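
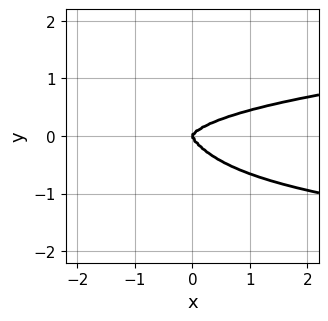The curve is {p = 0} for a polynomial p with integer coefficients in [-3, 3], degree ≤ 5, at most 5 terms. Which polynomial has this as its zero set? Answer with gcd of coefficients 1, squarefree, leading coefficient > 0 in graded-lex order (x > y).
3*x^2*y^2 + 3*x*y^3 + 3*y^4 - x^3

The degree is 4 — the shape is more complex than any degree-3 curve.
Against the integer gridlines: it crosses the x-axis at the gridline x = 0; one y-axis crossing is at y = 0.
Assembling these constraints gives the stated polynomial.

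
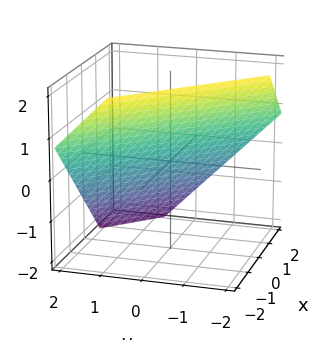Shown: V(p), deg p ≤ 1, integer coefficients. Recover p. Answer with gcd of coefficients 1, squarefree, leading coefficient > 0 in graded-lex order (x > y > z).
3*x + 3*y + 3*z - 2

First, the degree is 1 — the surface is flat (a plane).
Finally, solving for integer coefficients yields p as stated.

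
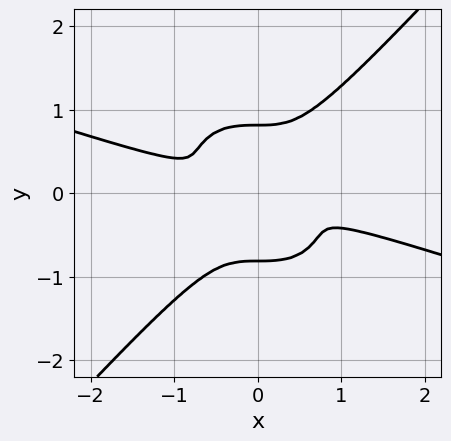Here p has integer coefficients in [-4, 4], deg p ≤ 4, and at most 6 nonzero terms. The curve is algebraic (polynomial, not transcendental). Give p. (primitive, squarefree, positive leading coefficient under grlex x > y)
x^4 + 3*x^3*y - 3*y^4 + 2*y^2

deg p = 4. The shape is more complex than any degree-3 curve.
Matching integer coefficients to the picture gives p.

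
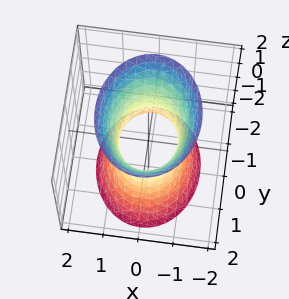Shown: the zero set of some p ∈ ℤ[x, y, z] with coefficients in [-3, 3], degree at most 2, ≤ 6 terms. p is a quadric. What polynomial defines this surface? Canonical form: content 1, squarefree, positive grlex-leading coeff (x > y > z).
1. deg p = 2. One connected sheet with a waist; a quadric.
2. Symmetries: the x ↦ −x reflection is a symmetry, so x appears only in even powers; mirror symmetry y ↦ −y ⇒ only even powers of y; mirror symmetry z ↦ −z ⇒ only even powers of z.
3. Observable constraints: it misses every integer gridline on the z-axis; among the integer gridlines, it crosses the y-axis at y ∈ {-1, 1}.
4. Together with the visible shape, these determine p as stated.

3*x^2 + 2*y^2 - z^2 - 2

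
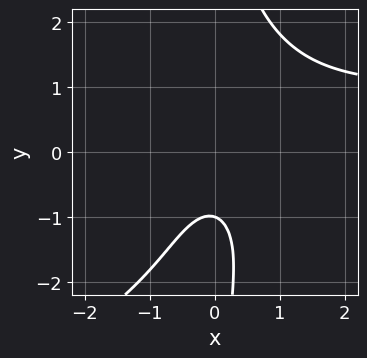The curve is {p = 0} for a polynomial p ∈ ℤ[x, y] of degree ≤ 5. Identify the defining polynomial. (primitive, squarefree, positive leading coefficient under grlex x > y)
x*y^3 + 3*x^2*y - 3*x^2 - 3*y - 3

Degree: no degree-3 curve has this shape, so deg p = 4.
Reading off the gridlines: no x-intercept at any integer in the box; one y-axis crossing is at y = -1.
The integer polynomial consistent with all of this is the stated p.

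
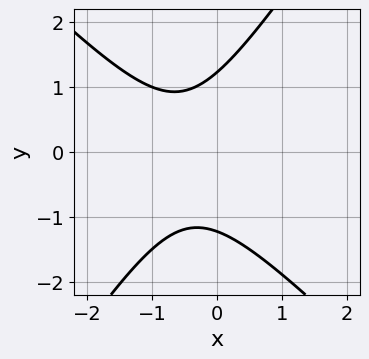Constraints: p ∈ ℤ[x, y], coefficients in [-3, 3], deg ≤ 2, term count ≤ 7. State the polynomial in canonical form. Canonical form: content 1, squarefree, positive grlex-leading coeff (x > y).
The degree is 2 — the shape is more complex than any degree-1 curve.
From the axis intercepts and sections: the curve avoids every integer x-axis point in the box.
Assembling these constraints gives the stated polynomial.

3*x^2 + x*y - 2*y^2 + 3*x + 3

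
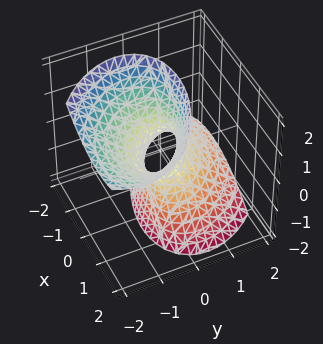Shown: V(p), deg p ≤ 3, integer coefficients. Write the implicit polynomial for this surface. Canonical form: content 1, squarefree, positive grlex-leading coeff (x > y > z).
1. deg p = 2. A generic line meets the surface in up to 2 points.
2. Checking where it meets the axes: no z-intercept at any integer in the box.
3. The integer polynomial consistent with all of this is the stated p.

2*x^2 + 2*x*y + 3*y^2 + 3*y*z - z^2 - 1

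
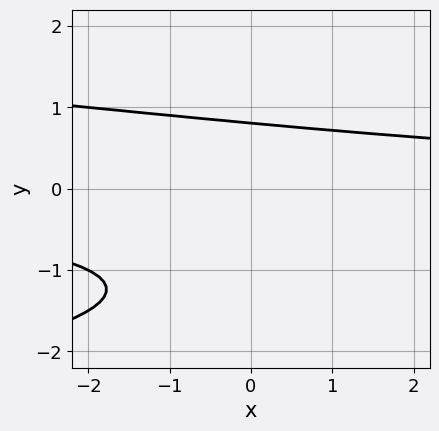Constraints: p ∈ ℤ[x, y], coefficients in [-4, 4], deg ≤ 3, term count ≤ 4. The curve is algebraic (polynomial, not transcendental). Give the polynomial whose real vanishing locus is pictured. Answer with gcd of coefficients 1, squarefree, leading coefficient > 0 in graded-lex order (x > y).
1. Degree: no degree-2 curve has this shape, so deg p = 3.
2. From the axis intercepts and sections: it misses every integer gridline on the x-axis.
3. Putting this together gives p.

2*y^3 + x*y + 3*y^2 - 3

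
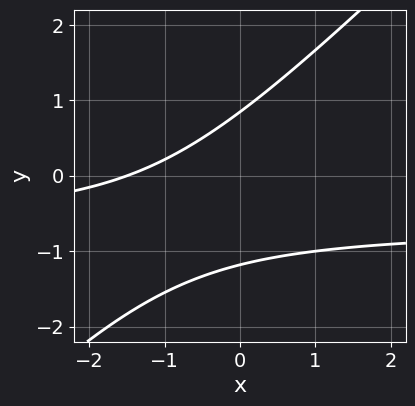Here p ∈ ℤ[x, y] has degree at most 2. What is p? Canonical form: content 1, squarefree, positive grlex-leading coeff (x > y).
The degree is 2 — a generic line meets the curve in up to 2 points.
The integer polynomial consistent with all of this is the stated p.

3*x*y - 3*y^2 + 2*x - y + 3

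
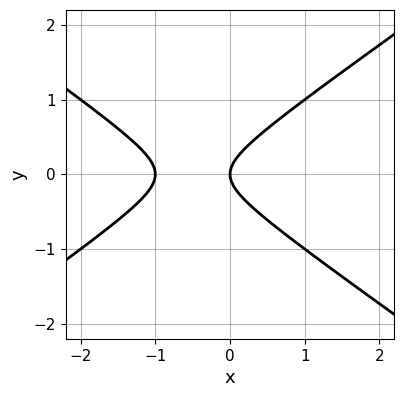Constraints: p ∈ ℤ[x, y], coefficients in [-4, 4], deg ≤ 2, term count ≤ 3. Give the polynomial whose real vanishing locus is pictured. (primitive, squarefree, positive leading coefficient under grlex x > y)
x^2 - 2*y^2 + x

The degree is 2 — the shape is more complex than any degree-1 curve.
Symmetries: it's symmetric under y → −y, forcing even powers of y.
Reading off the gridlines: it meets the y-axis at y = 0 (among the integer gridlines); the x-axis gridline crossings are at x ∈ {-1, 0}.
Putting this together gives p.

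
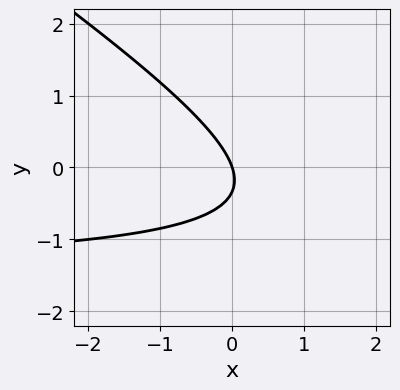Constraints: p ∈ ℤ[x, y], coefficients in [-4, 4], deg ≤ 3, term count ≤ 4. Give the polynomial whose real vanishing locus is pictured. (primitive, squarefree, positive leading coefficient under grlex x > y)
(a) The degree is 2 — no degree-1 curve has this shape.
(b) From the axis intercepts and sections: it meets the y-axis at y = 0 (among the integer gridlines); it meets the x-axis at x = 0 (among the integer gridlines).
(c) Putting this together gives p.

2*x*y + 3*y^2 + 3*x + y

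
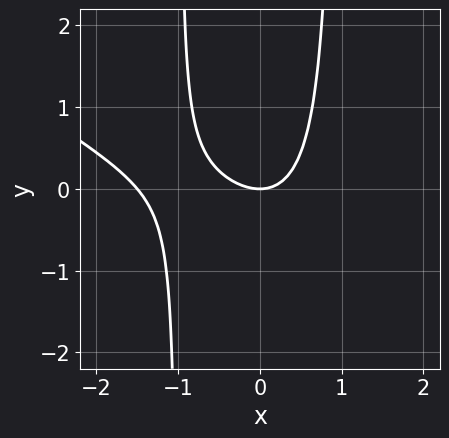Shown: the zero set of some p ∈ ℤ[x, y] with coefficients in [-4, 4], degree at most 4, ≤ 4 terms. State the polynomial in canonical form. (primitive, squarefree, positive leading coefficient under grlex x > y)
2*x^3 + 3*x^2*y + 3*x^2 - 3*y

1. deg p = 3.
2. Observable constraints: it crosses the y-axis at the gridline y = 0; it crosses the x-axis at the gridline x = 0.
3. Fitting integer coefficients to these (and the overall shape) gives p.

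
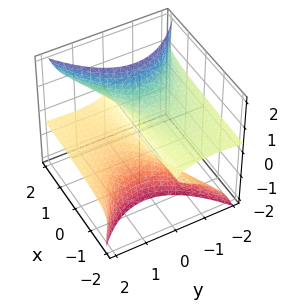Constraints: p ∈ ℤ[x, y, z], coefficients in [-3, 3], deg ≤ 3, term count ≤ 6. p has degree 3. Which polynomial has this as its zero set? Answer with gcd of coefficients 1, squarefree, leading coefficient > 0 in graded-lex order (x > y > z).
1. deg p = 3. No degree-2 surface has this shape.
2. From the axis intercepts and sections: one z-axis crossing is at z = 0; it crosses the y-axis at the gridline y = 0.
3. These observations pin down the coefficients. Check: (2, 0, 0) on the x-axis lies on the surface, and p(2, 0, 0) = 0. ✓

3*x*z^2 - 2*y^2*z - z^3 - 2*y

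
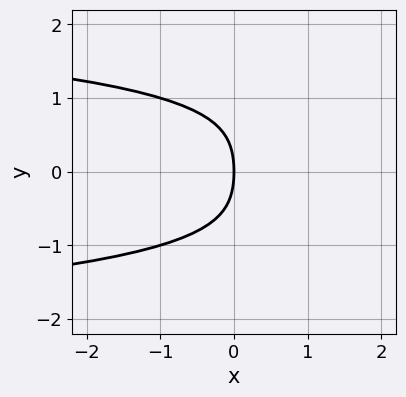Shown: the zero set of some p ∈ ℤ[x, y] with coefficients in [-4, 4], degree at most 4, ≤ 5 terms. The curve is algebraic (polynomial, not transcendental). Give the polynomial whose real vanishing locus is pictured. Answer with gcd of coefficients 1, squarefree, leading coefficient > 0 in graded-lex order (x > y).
(a) Degree: the shape is more complex than any degree-3 curve, so deg p = 4.
(b) Symmetries: mirror symmetry y ↦ −y ⇒ only even powers of y.
(c) Reading off the gridlines: one y-axis crossing is at y = 0; it meets the x-axis at x = 0 (among the integer gridlines).
(d) Assembling these constraints gives the stated polynomial.

2*y^4 + y^2 + 3*x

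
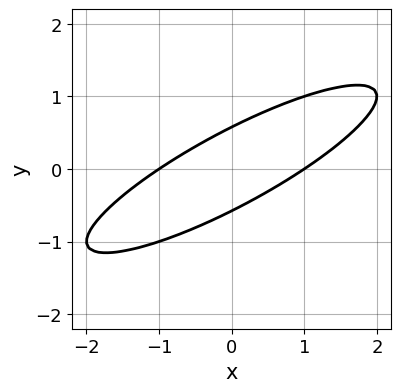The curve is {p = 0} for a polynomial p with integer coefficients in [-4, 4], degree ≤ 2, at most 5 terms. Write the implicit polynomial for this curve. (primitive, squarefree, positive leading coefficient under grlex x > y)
x^2 - 3*x*y + 3*y^2 - 1

deg p = 2.
Checking where it meets the axes: among the integer gridlines, it crosses the x-axis at x ∈ {-1, 1}.
The integer polynomial consistent with all of this is the stated p.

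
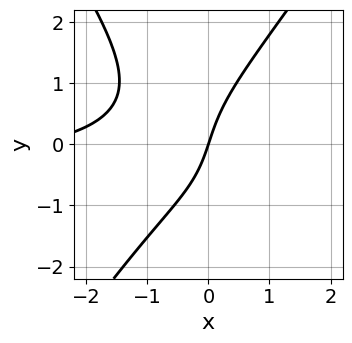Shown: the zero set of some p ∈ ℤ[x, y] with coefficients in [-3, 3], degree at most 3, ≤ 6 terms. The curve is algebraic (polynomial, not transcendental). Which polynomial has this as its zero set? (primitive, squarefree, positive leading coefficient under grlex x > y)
1. The degree is 3 — a generic line meets the curve in up to 3 points.
2. Checking where it meets the axes: it crosses the y-axis at the gridline y = 0; it meets the x-axis at x = 0 (among the integer gridlines).
3. The integer polynomial consistent with all of this is the stated p.

2*x^2*y - y^3 + x^2 + 3*x - y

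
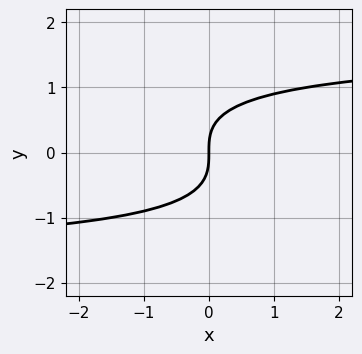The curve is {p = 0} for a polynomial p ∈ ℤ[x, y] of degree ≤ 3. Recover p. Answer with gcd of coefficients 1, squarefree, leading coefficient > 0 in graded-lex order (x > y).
x*y^2 + 3*y^3 - 3*x

Degree: the shape is more complex than any degree-2 curve, so deg p = 3.
Observable constraints: it crosses the x-axis at the gridline x = 0; it meets the y-axis at y = 0 (among the integer gridlines).
Putting this together gives p.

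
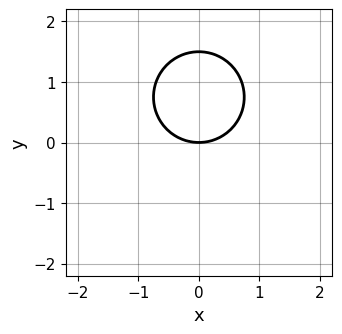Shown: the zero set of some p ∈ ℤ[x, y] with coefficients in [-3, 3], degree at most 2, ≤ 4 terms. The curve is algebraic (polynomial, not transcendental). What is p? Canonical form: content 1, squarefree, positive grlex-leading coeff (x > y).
The degree is 2 — no degree-1 curve has this shape.
Symmetries: the x ↦ −x reflection is a symmetry, so x appears only in even powers.
Against the integer gridlines: it crosses the y-axis at the gridline y = 0; it meets the x-axis at x = 0 (among the integer gridlines).
Together with the visible shape, these determine p as stated.

2*x^2 + 2*y^2 - 3*y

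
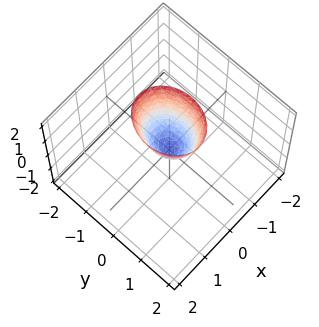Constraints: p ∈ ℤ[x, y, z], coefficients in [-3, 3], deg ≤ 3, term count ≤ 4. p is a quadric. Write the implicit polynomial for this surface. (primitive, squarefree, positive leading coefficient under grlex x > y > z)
3*x^2 + 2*y^2 - z

(a) deg p = 2. A single bowl opening along one axis; a quadric.
(b) Symmetries: mirror symmetry y ↦ −y ⇒ only even powers of y; mirror symmetry x ↦ −x ⇒ only even powers of x.
(c) From the axis intercepts and sections: it meets the z-axis at z = 0 (among the integer gridlines); it crosses the y-axis at the gridline y = 0; it meets the x-axis at x = 0 (among the integer gridlines).
(d) These observations pin down the coefficients.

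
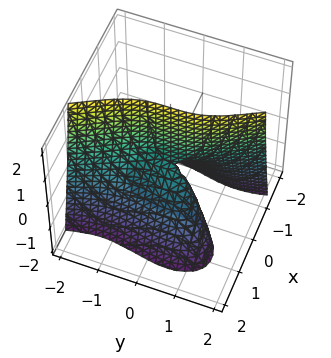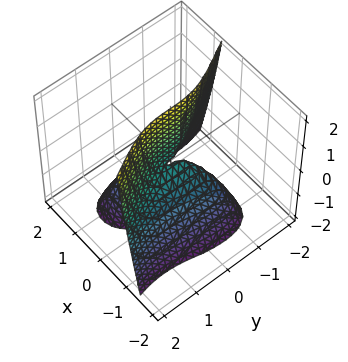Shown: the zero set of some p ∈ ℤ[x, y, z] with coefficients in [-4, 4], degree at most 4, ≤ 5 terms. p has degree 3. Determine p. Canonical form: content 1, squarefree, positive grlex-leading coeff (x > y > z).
(a) The degree is 3 — a generic line meets the surface in up to 3 points.
(b) Observable constraints: one y-axis crossing is at y = 0; one x-axis crossing is at x = 0; every point of the z-axis in the box is on the surface.
(c) Fitting integer coefficients to these (and the overall shape) gives p.

3*x^3 - x^2*y + x*y^2 + y^3 + 3*x*z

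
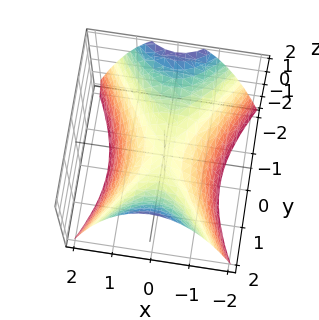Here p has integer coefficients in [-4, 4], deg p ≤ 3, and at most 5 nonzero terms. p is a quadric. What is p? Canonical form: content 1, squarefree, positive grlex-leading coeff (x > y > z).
2*x^2 - y^2 + 2*z

(a) The degree is 2 — a hyperbolic paraboloid; a quadric.
(b) Symmetries: the y ↦ −y reflection is a symmetry, so y appears only in even powers; the x ↦ −x reflection is a symmetry, so x appears only in even powers.
(c) Reading off the gridlines: one y-axis crossing is at y = 0; it meets the z-axis at z = 0 (among the integer gridlines); it crosses the x-axis at the gridline x = 0.
(d) Matching integer coefficients to the picture gives p.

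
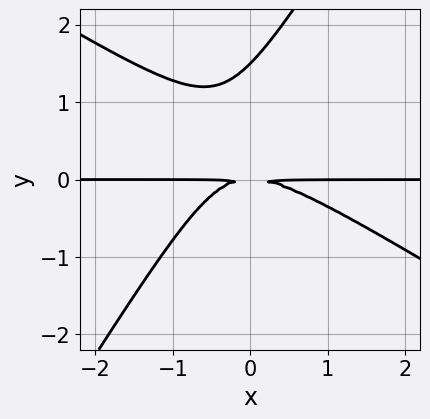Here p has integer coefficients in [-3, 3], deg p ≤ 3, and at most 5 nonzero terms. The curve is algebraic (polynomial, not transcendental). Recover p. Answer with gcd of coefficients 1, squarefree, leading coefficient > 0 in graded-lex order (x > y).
2*x^2*y + 2*x*y^2 - 2*y^3 + 3*y^2

First, deg p = 3.
Then, against the integer gridlines: the visible x-axis segment lies entirely on the curve.
Finally, matching integer coefficients to the picture gives p.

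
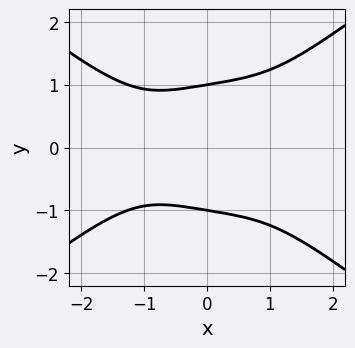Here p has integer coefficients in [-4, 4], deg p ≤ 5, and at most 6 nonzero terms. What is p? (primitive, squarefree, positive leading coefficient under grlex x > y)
(a) Degree: no degree-3 curve has this shape, so deg p = 4.
(b) Symmetries: mirror symmetry y ↦ −y ⇒ only even powers of y.
(c) Against the integer gridlines: the y-axis gridline crossings are at y ∈ {-1, 1}; no x-intercept at any integer in the box.
(d) Solving for integer coefficients yields p as stated.

x^4 - 3*y^4 + 2*x*y^2 + 3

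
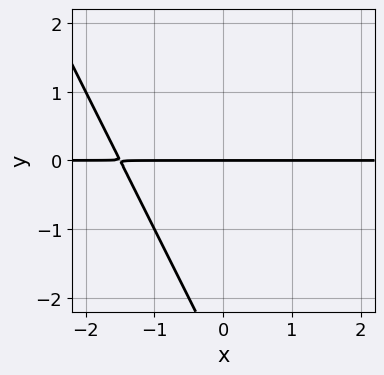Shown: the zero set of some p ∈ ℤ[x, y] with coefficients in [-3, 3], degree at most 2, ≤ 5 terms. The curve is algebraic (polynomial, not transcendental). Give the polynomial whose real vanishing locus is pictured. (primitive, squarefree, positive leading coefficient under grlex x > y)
2*x*y + y^2 + 3*y

First, the degree is 2 — a generic line meets the curve in up to 2 points.
Then, observable constraints: the visible x-axis segment lies entirely on the curve; one y-axis crossing is at y = 0.
Finally, these observations pin down the coefficients.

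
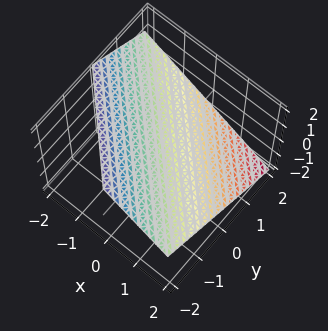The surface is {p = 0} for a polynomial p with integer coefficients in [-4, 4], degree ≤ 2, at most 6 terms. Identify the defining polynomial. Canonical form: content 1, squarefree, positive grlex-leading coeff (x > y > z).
The degree is 1 — the surface is flat (a plane).
From the axis intercepts and sections: one x-axis crossing is at x = 1; one y-axis crossing is at y = 1.
Together with the visible shape, these determine p as stated.

2*x + 2*y + 3*z - 2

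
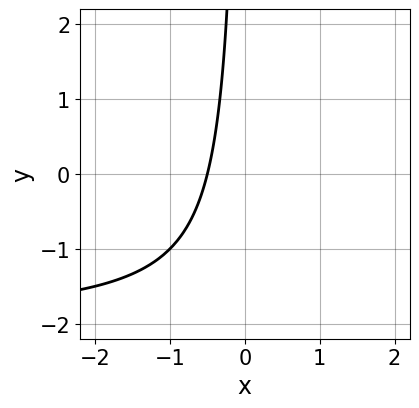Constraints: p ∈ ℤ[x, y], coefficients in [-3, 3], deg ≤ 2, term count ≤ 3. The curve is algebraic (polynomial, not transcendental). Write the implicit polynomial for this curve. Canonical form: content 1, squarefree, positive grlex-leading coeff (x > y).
x*y + 2*x + 1

deg p = 2.
Against the integer gridlines: it misses every integer gridline on the y-axis.
Assembling these constraints gives the stated polynomial.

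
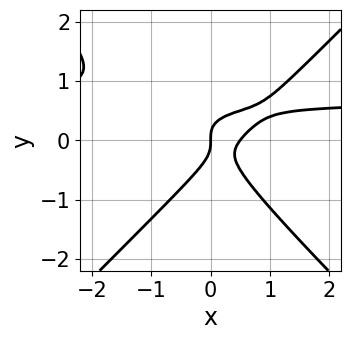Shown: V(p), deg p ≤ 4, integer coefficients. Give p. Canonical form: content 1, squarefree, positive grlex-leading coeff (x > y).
3*x^2*y - 3*y^3 - 2*x^2 + x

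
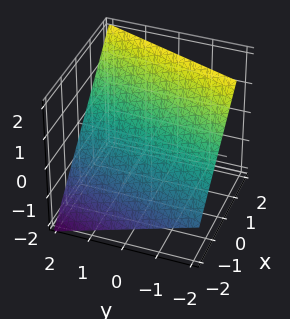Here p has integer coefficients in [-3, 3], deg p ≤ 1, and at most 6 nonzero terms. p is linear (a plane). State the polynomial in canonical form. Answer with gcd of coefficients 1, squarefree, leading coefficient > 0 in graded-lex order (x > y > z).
The degree is 1 — every cross-section is a straight line — this is a plane.
Checking where it meets the axes: it crosses the y-axis at the gridline y = 2.
Solving for integer coefficients yields p as stated.

3*x - y - 3*z + 2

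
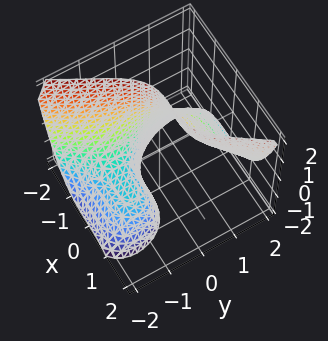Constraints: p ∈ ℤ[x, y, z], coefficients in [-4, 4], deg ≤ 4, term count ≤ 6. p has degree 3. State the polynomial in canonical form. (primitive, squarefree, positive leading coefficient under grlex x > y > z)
2*x^3 - y^3 - 3*y*z + 2

deg p = 3. No degree-2 surface has this shape.
Against the integer gridlines: one x-axis crossing is at x = -1; the surface avoids every integer z-axis point in the box.
Fitting integer coefficients to these (and the overall shape) gives p.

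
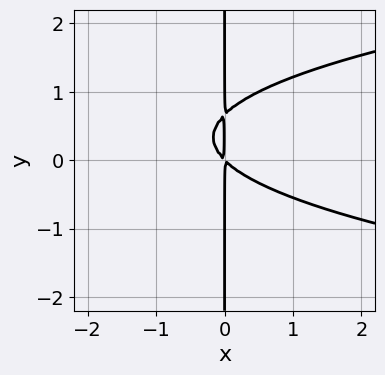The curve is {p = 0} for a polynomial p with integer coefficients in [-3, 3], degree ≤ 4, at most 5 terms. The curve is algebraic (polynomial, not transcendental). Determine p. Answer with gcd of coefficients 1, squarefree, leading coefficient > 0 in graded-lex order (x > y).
1. deg p = 3. A generic line meets the curve in up to 3 points.
2. Observable constraints: the visible y-axis segment lies entirely on the curve.
3. These observations pin down the coefficients.

3*x*y^2 - 2*x^2 - 2*x*y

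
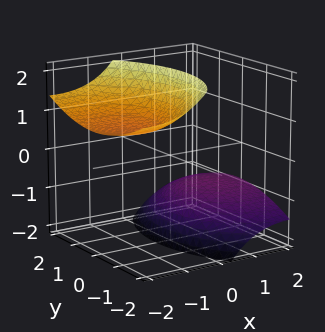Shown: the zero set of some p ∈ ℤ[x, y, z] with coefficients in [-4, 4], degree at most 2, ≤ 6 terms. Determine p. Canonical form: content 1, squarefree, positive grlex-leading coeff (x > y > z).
x^2 + 3*x*z + y^2 - z^2 + 2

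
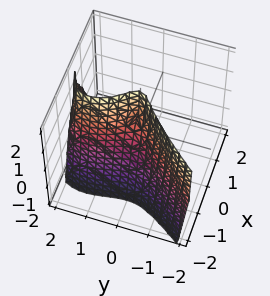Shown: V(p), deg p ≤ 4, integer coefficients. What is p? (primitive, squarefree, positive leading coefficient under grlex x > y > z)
(a) deg p = 3. A generic line meets the surface in up to 3 points.
(b) Checking where it meets the axes: it crosses the x-axis at the gridline x = 0; among the integer gridlines, it crosses the y-axis at y ∈ {0, 2}; every point of the z-axis in the box is on the surface.
(c) Fitting integer coefficients to these (and the overall shape) gives p.

2*x^3 - y^3 + x*z + 2*y^2 - x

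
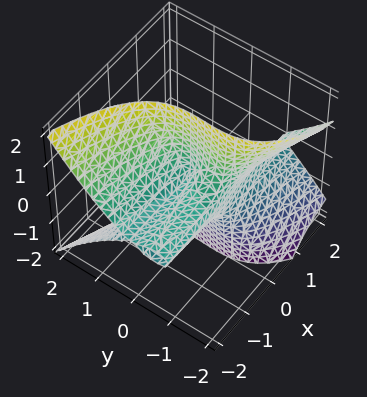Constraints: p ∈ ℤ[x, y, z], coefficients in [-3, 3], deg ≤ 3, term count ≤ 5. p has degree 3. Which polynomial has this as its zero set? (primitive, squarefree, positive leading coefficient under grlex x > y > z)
First, the degree is 3 — the shape is more complex than any degree-2 surface.
Next, from the axis intercepts and sections: every point of the z-axis in the box is on the surface; the visible x-axis segment lies entirely on the surface.
Finally, the integer polynomial consistent with all of this is the stated p. Check: (0, -1, 0) on the y-axis lies on the surface, and p(0, -1, 0) = 0. ✓

3*x*z^2 + 2*y^3 + 2*y^2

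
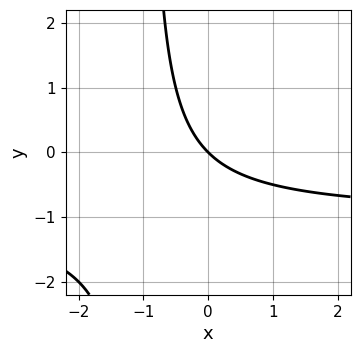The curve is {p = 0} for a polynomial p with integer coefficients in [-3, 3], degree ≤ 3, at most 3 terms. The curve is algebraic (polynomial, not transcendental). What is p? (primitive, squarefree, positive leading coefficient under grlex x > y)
1. The degree is 2 — a generic line meets the curve in up to 2 points.
2. Checking where it meets the axes: one x-axis crossing is at x = 0; one y-axis crossing is at y = 0.
3. Matching integer coefficients to the picture gives p.

x*y + x + y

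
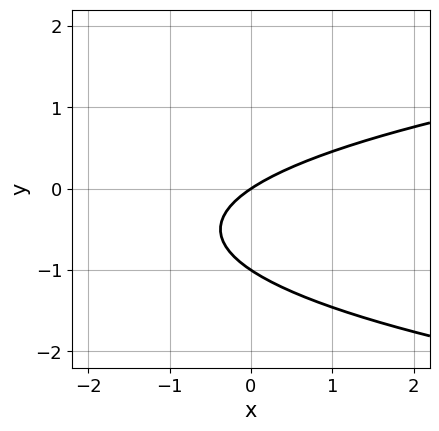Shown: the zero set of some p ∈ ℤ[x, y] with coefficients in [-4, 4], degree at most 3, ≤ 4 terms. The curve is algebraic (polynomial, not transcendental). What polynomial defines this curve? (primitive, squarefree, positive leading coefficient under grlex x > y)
3*y^2 - 2*x + 3*y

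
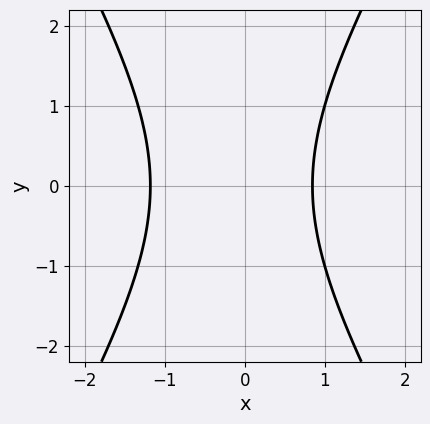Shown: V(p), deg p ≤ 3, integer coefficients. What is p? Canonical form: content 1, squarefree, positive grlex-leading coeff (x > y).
3*x^2 - y^2 + x - 3

(a) The degree is 2 — no degree-1 curve has this shape.
(b) Symmetries: it's symmetric under y → −y, forcing even powers of y.
(c) Reading off the gridlines: no y-intercept at any integer in the box.
(d) Matching integer coefficients to the picture gives p.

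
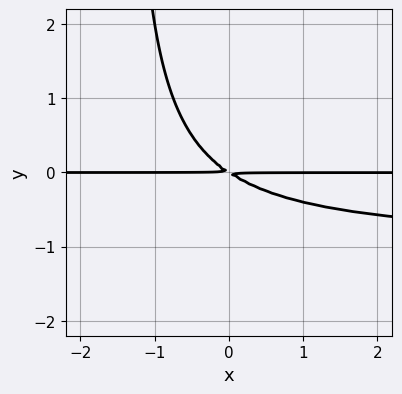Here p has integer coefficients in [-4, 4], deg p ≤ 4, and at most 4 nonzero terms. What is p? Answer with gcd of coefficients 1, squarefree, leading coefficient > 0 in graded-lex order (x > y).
2*x*y^2 + 2*x*y + 3*y^2

(a) deg p = 3. No degree-2 curve has this shape.
(b) Checking where it meets the axes: the visible x-axis segment lies entirely on the curve.
(c) Putting this together gives p.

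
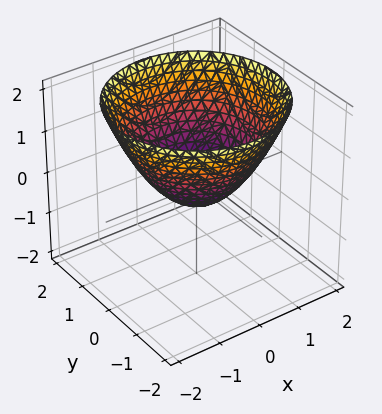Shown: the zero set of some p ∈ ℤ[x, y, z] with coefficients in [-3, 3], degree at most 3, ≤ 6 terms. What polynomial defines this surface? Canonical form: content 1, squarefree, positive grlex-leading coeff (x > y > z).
Degree: the shape is more complex than any degree-1 surface, so deg p = 2.
Symmetry: every cross-section ⟂ z is a circle, so x, y appear only via x² + y².
Checking where it meets the axes: a circular section at z = 2 has radius between 1 and 2.
Assembling these constraints gives the stated polynomial.

2*x^2 + 2*y^2 - 3*z - 1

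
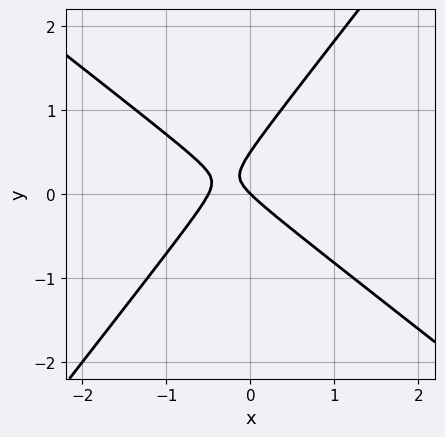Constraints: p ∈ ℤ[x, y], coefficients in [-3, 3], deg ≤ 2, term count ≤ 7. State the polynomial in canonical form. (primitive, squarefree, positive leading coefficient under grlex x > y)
2*x^2 + x*y - 2*y^2 + x + y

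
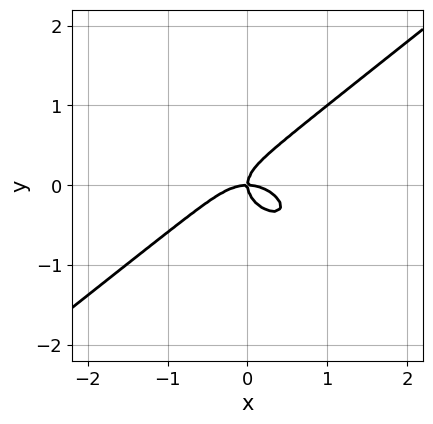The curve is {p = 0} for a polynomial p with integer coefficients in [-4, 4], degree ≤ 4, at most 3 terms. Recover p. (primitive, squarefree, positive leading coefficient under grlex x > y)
deg p = 3. The shape is more complex than any degree-2 curve.
Observable constraints: one y-axis crossing is at y = 0; it crosses the x-axis at the gridline x = 0.
The integer polynomial consistent with all of this is the stated p.

x^3 - 2*y^3 + x*y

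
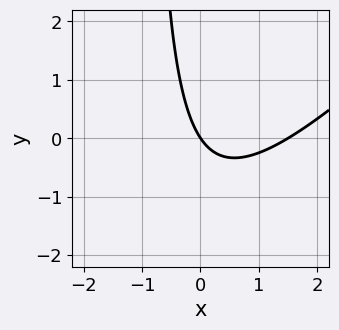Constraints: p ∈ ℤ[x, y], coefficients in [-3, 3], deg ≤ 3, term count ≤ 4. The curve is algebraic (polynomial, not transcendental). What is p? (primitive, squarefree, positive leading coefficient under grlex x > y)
1. deg p = 2. The shape is more complex than any degree-1 curve.
2. Reading off the gridlines: it crosses the y-axis at the gridline y = 0; it meets the x-axis at x = 0 (among the integer gridlines).
3. The integer polynomial consistent with all of this is the stated p.

2*x^2 - 2*x*y - 3*x - 2*y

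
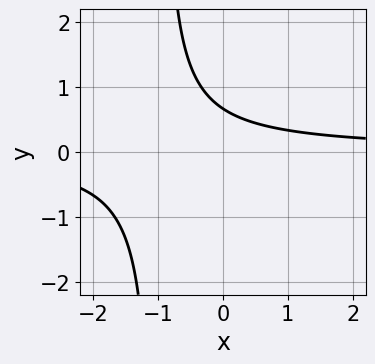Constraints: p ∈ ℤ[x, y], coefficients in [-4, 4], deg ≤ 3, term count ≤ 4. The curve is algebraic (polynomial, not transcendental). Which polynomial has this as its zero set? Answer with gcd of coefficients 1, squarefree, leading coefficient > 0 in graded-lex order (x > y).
3*x*y + 3*y - 2

1. Degree: the shape is more complex than any degree-1 curve, so deg p = 2.
2. From the visible intercepts: no x-intercept at any integer in the box.
3. The integer polynomial consistent with all of this is the stated p.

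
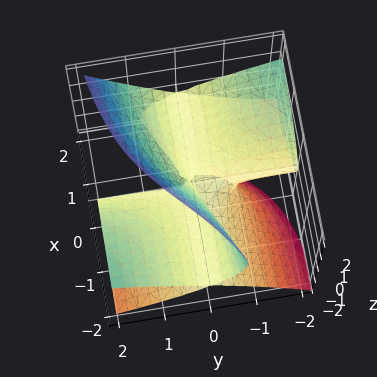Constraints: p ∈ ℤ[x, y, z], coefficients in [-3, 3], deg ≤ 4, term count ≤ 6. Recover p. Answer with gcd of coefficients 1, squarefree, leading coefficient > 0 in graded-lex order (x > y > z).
2*x*y^2 - 3*x*z^2 + 3*y*z^2 - 2*z^3 + y*z

1. Degree: the shape is more complex than any degree-2 surface, so deg p = 3.
2. Reading off the gridlines: the visible y-axis segment lies entirely on the surface; it crosses the z-axis at the gridline z = 0; the visible x-axis segment lies entirely on the surface.
3. Solving for integer coefficients yields p as stated.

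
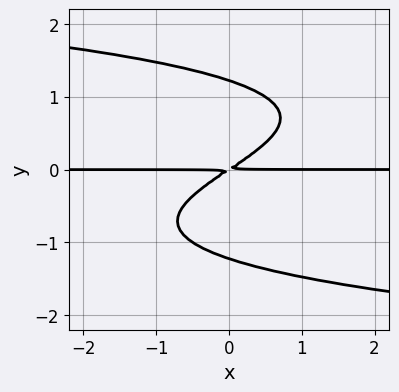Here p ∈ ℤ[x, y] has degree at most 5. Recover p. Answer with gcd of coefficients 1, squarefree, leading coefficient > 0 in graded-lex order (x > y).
The degree is 4 — a generic line meets the curve in up to 4 points.
From the axis intercepts and sections: the visible x-axis segment lies entirely on the curve.
Together with the visible shape, these determine p as stated.

2*y^4 + 2*x*y - 3*y^2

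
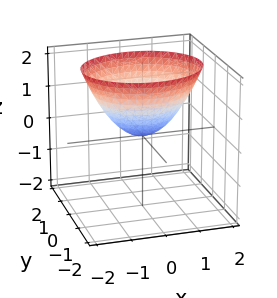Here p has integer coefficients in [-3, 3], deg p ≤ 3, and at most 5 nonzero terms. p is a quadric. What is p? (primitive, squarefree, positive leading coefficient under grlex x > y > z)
The degree is 2 — a single bowl opening along one axis; a quadric.
Symmetries: the y ↦ −y reflection is a symmetry, so y appears only in even powers; the x ↦ −x reflection is a symmetry, so x appears only in even powers.
Against the integer gridlines: it meets the y-axis at y = 0 (among the integer gridlines); one x-axis crossing is at x = 0; it crosses the z-axis at the gridline z = 0.
Assembling these constraints gives the stated polynomial.

2*x^2 + 3*y^2 - 3*z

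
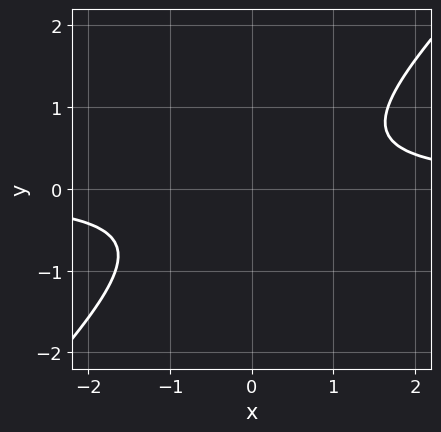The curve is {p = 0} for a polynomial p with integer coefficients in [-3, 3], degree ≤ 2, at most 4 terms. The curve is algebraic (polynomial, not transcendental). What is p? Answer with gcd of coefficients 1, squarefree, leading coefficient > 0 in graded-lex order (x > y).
(a) The degree is 2 — the shape is more complex than any degree-1 curve.
(b) Checking where it meets the axes: it misses every integer gridline on the y-axis; it misses every integer gridline on the x-axis.
(c) The integer polynomial consistent with all of this is the stated p.

3*x*y - 3*y^2 - 2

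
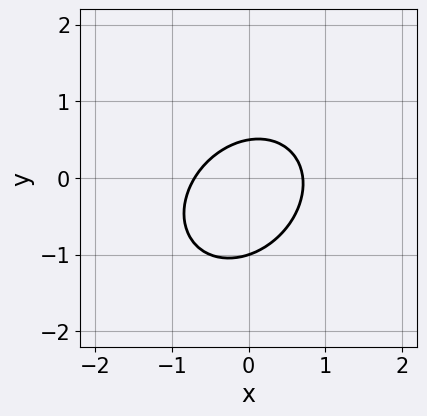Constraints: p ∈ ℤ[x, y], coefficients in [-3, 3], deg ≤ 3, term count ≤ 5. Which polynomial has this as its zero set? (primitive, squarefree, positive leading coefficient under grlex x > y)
1. deg p = 2. A generic line meets the curve in up to 2 points.
2. Against the integer gridlines: it meets the y-axis at y = -1 (among the integer gridlines).
3. The integer polynomial consistent with all of this is the stated p.

2*x^2 - x*y + 2*y^2 + y - 1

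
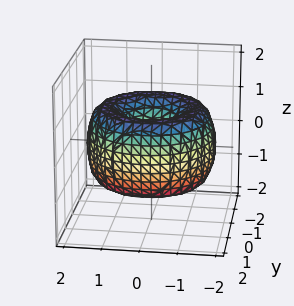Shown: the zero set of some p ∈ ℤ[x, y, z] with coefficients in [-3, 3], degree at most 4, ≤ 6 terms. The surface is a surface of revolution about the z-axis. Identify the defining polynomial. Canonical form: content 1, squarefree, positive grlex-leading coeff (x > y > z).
x^4 + 2*x^2*y^2 + y^4 - 3*x^2 - 3*y^2 + 2*z^2

The degree is 4 — no degree-3 surface has this shape.
Symmetries: rotational symmetry about the z-axis ⇒ p depends on x, y only through x² + y².
Reading off the gridlines: it crosses the x-axis at the gridline x = 0; one y-axis crossing is at y = 0; it crosses the z-axis at the gridline z = 0.
The integer polynomial consistent with all of this is the stated p.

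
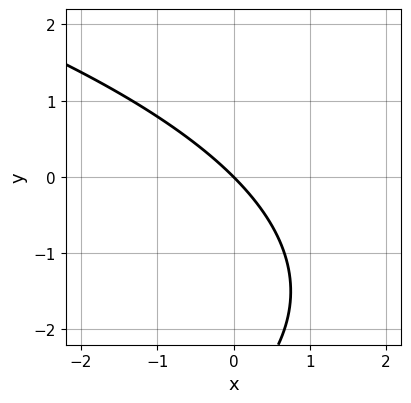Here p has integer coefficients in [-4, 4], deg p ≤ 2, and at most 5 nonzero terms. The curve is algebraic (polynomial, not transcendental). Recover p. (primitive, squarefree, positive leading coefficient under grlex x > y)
First, the degree is 2 — a generic line meets the curve in up to 2 points.
Then, against the integer gridlines: it crosses the x-axis at the gridline x = 0; it meets the y-axis at y = 0 (among the integer gridlines).
Finally, these observations pin down the coefficients.

y^2 + 3*x + 3*y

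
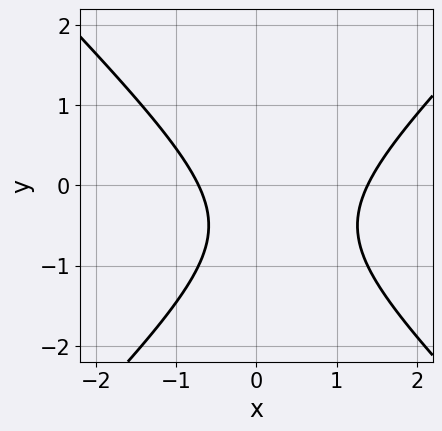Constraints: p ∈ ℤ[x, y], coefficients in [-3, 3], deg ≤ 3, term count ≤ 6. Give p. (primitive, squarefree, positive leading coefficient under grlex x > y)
3*x^2 - 3*y^2 - 2*x - 3*y - 3

1. deg p = 2. No degree-1 curve has this shape.
2. From the visible intercepts: the curve avoids every integer y-axis point in the box.
3. Solving for integer coefficients yields p as stated.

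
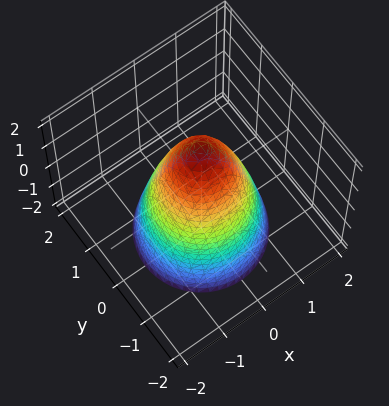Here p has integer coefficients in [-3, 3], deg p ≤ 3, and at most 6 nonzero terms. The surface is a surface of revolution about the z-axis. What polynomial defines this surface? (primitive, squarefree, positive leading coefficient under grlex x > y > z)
The degree is 2 — the shape is more complex than any degree-1 surface.
Symmetry: the z-axis is an axis of rotation, so x and y enter only as x² + y².
Against the integer gridlines: among the integer gridlines, it crosses the x-axis at x ∈ {-1, 1}; the y-axis gridline crossings are at y ∈ {-1, 1}; one z-axis crossing is at z = 2; a circular section at z = 0 has radius exactly 1.
Fitting integer coefficients to these (and the overall shape) gives p.

2*x^2 + 2*y^2 + z - 2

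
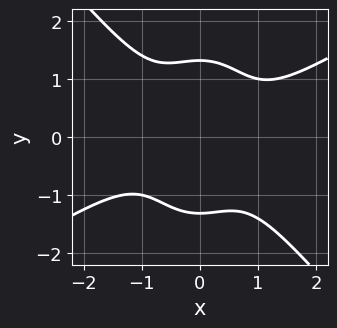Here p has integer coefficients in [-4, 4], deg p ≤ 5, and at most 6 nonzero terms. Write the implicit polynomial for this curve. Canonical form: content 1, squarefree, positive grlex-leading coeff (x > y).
1. deg p = 4. No degree-3 curve has this shape.
2. From the visible intercepts: the curve avoids every integer x-axis point in the box.
3. The integer polynomial consistent with all of this is the stated p.

2*x^4 - 2*x^3*y - 2*x^2*y^2 - y^4 + 3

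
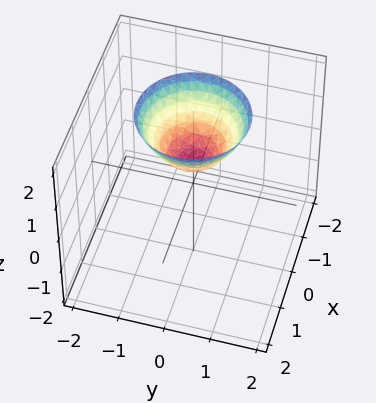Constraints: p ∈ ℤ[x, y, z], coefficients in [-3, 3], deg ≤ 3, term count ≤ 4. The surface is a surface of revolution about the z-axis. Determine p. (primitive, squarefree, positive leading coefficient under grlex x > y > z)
3*x^2 + 3*y^2 - 3*z + 2

1. The degree is 2 — no degree-1 surface has this shape.
2. Symmetries: the surface is invariant under rotation about z: p = q(x² + y², z).
3. Against the integer gridlines: a circular section at z = 1 has radius between 0 and 1; the surface avoids every integer y-axis point in the box.
4. Assembling these constraints gives the stated polynomial.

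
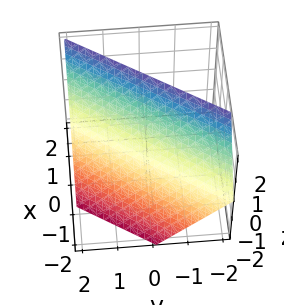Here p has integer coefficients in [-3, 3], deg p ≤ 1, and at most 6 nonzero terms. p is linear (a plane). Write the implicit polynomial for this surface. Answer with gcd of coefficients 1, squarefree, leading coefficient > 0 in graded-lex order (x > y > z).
deg p = 1. Every cross-section is a straight line — this is a plane.
From the visible intercepts: it meets the y-axis at y = 1 (among the integer gridlines); it crosses the z-axis at the gridline z = 1.
The integer polynomial consistent with all of this is the stated p.

3*x - 2*y - 2*z + 2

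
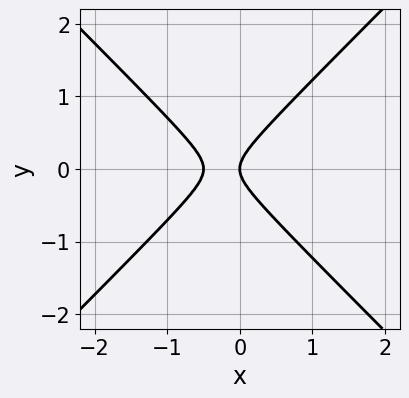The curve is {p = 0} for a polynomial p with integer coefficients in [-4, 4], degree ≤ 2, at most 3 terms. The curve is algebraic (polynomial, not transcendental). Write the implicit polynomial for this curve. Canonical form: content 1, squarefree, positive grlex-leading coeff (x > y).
First, the degree is 2 — a generic line meets the curve in up to 2 points.
Then, symmetries: mirror symmetry y ↦ −y ⇒ only even powers of y.
Then, from the visible intercepts: it crosses the x-axis at the gridline x = 0; it meets the y-axis at y = 0 (among the integer gridlines).
Finally, solving for integer coefficients yields p as stated.

2*x^2 - 2*y^2 + x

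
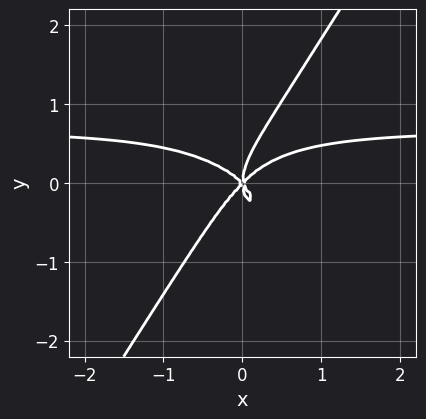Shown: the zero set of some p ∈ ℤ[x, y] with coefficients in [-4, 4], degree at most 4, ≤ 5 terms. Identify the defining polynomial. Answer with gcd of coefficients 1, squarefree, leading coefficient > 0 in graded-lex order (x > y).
3*x^3*y + 2*x*y^3 - 2*y^4 - 2*x^3 + 2*x*y^2

(a) Degree: no degree-3 curve has this shape, so deg p = 4.
(b) Observable constraints: it meets the x-axis at x = 0 (among the integer gridlines); it meets the y-axis at y = 0 (among the integer gridlines).
(c) Matching integer coefficients to the picture gives p.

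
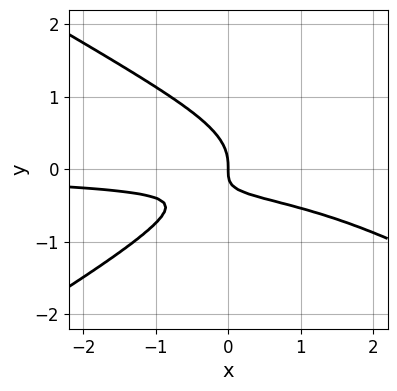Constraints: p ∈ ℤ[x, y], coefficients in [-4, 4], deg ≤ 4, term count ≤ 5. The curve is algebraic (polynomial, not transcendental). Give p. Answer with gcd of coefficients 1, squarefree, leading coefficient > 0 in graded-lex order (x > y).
(a) The degree is 3 — the shape is more complex than any degree-2 curve.
(b) Against the integer gridlines: one y-axis crossing is at y = 0; it meets the x-axis at x = 0 (among the integer gridlines).
(c) Together with the visible shape, these determine p as stated.

x^2*y - 3*y^3 - 2*x*y - x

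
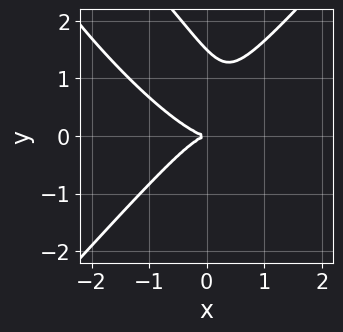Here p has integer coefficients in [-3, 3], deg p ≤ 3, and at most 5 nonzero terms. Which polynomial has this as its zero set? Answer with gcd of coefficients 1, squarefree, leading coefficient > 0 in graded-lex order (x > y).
3*x^3 + 2*x^2*y - 2*x*y^2 - 2*y^3 + 3*y^2

First, degree: no degree-2 curve has this shape, so deg p = 3.
Then, reading off the gridlines: it crosses the x-axis at the gridline x = 0; it crosses the y-axis at the gridline y = 0.
Finally, fitting integer coefficients to these (and the overall shape) gives p.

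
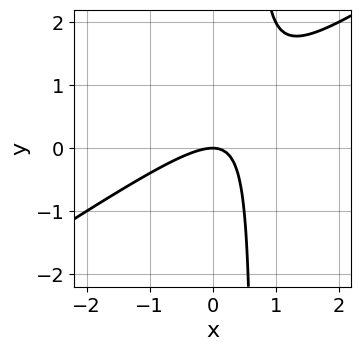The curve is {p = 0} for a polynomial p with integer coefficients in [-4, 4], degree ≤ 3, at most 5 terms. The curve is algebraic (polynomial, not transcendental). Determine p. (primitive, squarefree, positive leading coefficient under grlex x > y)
The degree is 2 — no degree-1 curve has this shape.
From the axis intercepts and sections: one x-axis crossing is at x = 0; it meets the y-axis at y = 0 (among the integer gridlines).
Putting this together gives p.

2*x^2 - 3*x*y + 2*y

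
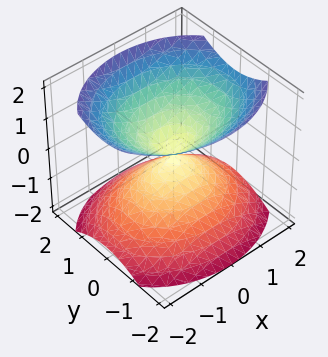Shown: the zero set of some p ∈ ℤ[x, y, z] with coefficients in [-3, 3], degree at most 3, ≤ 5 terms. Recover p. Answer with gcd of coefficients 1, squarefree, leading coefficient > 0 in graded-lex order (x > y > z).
2*x^2 + 3*y^2 - 3*z^2

1. I count 2 distinct pieces.
2. The degree is 2 — a double cone through the origin; a quadric.
3. Symmetries: it's symmetric under x → −x, forcing even powers of x; mirror symmetry z ↦ −z ⇒ only even powers of z; it's symmetric under y → −y, forcing even powers of y.
4. Checking where it meets the axes: one x-axis crossing is at x = 0; it meets the z-axis at z = 0 (among the integer gridlines); it crosses the y-axis at the gridline y = 0.
5. These observations pin down the coefficients.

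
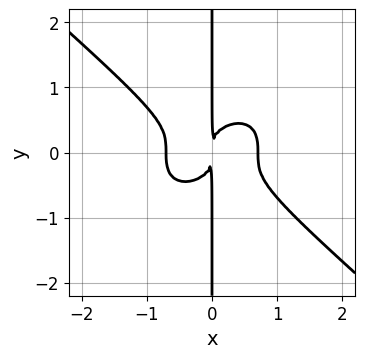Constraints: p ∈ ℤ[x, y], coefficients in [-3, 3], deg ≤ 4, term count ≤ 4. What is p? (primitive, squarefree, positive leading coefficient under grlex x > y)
(a) Degree: no degree-3 curve has this shape, so deg p = 4.
(b) From the visible intercepts: every point of the y-axis in the box is on the curve.
(c) Matching integer coefficients to the picture gives p.

2*x^4 + 3*x*y^3 - x^2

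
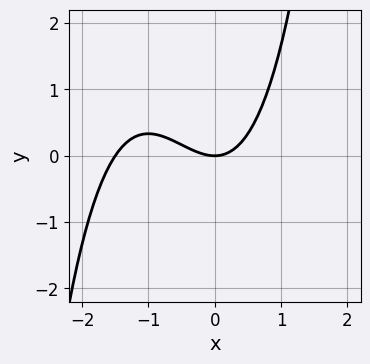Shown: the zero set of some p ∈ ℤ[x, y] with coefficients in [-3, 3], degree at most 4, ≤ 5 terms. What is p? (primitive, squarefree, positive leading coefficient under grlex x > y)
2*x^3 + 3*x^2 - 3*y

First, the degree is 3 — a generic line meets the curve in up to 3 points.
Next, from the visible intercepts: it crosses the y-axis at the gridline y = 0; one x-axis crossing is at x = 0.
Finally, these observations pin down the coefficients.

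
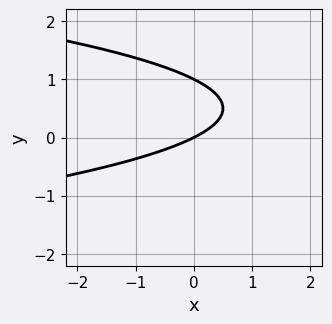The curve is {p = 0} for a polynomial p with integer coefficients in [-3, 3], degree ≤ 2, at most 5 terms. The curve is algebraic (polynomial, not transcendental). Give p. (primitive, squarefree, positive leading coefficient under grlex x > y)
2*y^2 + x - 2*y

The degree is 2 — the shape is more complex than any degree-1 curve.
Against the integer gridlines: it meets the x-axis at x = 0 (among the integer gridlines); among the integer gridlines, it crosses the y-axis at y ∈ {0, 1}.
Assembling these constraints gives the stated polynomial.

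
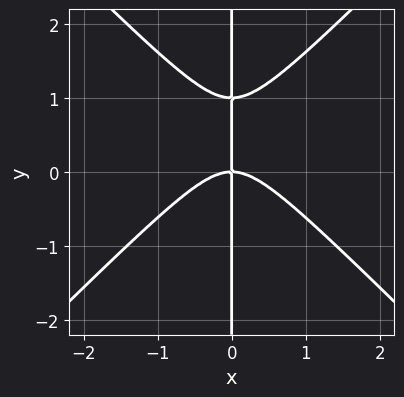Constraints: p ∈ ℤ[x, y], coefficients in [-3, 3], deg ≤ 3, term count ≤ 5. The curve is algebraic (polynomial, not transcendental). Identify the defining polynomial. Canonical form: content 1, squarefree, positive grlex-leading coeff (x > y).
x^3 - x*y^2 + x*y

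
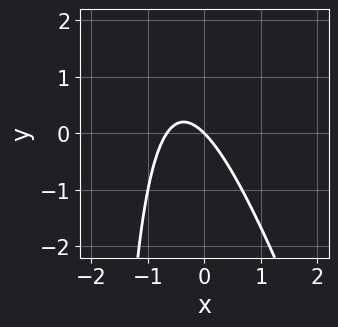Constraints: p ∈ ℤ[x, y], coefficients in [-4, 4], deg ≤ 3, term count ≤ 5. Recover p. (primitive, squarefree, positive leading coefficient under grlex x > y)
3*x^2 + x*y + 2*x + 2*y

(a) The degree is 2 — no degree-1 curve has this shape.
(b) Observable constraints: it meets the y-axis at y = 0 (among the integer gridlines); it meets the x-axis at x = 0 (among the integer gridlines).
(c) Together with the visible shape, these determine p as stated.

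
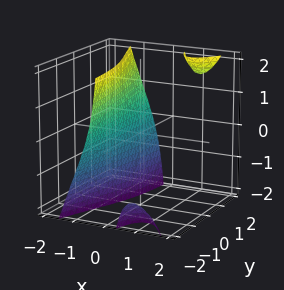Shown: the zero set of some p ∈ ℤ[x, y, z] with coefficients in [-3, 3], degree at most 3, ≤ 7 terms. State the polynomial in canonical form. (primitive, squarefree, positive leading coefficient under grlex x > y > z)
I count 3 distinct pieces. Treating them together as one polynomial.
Degree: the shape is more complex than any degree-2 surface, so deg p = 3.
From the axis intercepts and sections: no z-intercept at any integer in the box; the surface avoids every integer y-axis point in the box.
Together with the visible shape, these determine p as stated.

3*x^3 - 2*x*y*z - 2*x^2 + 2*x + 3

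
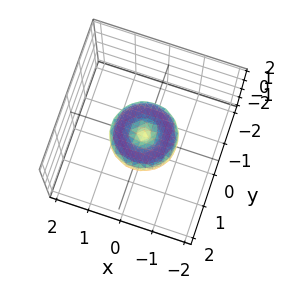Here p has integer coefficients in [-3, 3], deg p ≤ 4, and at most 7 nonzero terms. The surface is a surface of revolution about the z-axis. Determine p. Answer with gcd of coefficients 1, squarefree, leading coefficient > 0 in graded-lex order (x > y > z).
(a) The degree is 4 — a generic line meets the surface in up to 4 points.
(b) Symmetries: rotational symmetry about the z-axis ⇒ p depends on x, y only through x² + y².
(c) From the axis intercepts and sections: among the integer gridlines, it crosses the y-axis at y ∈ {-1, 0, 1}; among the integer gridlines, it crosses the x-axis at x ∈ {-1, 0, 1}; it crosses the z-axis at the gridline z = 0; a circular section at z = 0 has radius exactly 1.
(d) Putting this together gives p.

x^4 + 2*x^2*y^2 + y^4 - x^2 - y^2 + z^2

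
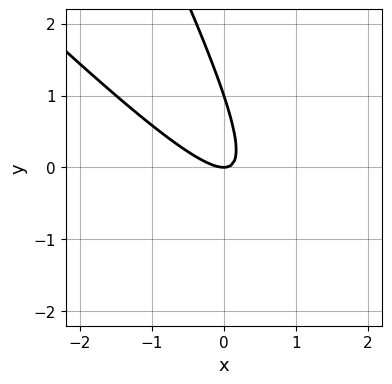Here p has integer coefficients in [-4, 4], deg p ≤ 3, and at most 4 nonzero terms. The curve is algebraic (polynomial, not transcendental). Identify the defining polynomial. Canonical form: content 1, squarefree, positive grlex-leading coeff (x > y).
(a) Degree: no degree-1 curve has this shape, so deg p = 2.
(b) Reading off the gridlines: among the integer gridlines, it crosses the y-axis at y ∈ {0, 1}; it meets the x-axis at x = 0 (among the integer gridlines).
(c) These observations pin down the coefficients.

2*x^2 + 3*x*y + y^2 - y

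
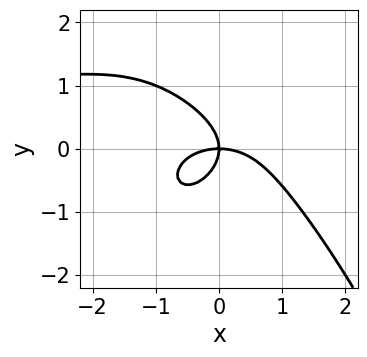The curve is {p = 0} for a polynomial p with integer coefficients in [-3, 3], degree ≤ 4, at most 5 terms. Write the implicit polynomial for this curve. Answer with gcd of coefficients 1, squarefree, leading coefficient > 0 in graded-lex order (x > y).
x^3*y - x^3 - 2*y^3 - 2*x*y

First, degree: no degree-3 curve has this shape, so deg p = 4.
Then, from the axis intercepts and sections: it meets the x-axis at x = 0 (among the integer gridlines); it crosses the y-axis at the gridline y = 0.
Finally, these observations pin down the coefficients.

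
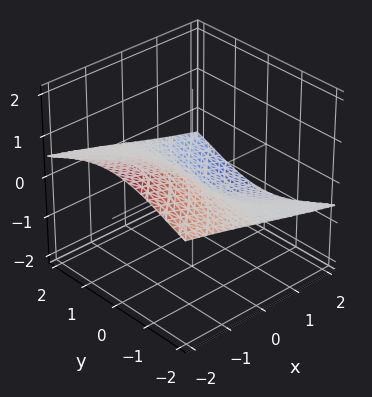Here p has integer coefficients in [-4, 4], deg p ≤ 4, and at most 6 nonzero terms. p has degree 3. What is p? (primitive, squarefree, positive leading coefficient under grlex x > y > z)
2*y^2*z + 3*z^3 + 3*x + 2*z

First, the degree is 3 — the shape is more complex than any degree-2 surface.
Next, reading off the gridlines: every point of the y-axis in the box is on the surface; one z-axis crossing is at z = 0; it crosses the x-axis at the gridline x = 0.
Finally, the integer polynomial consistent with all of this is the stated p.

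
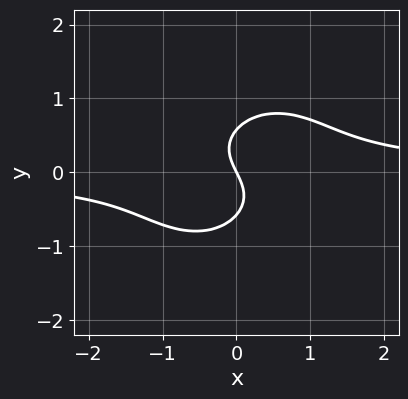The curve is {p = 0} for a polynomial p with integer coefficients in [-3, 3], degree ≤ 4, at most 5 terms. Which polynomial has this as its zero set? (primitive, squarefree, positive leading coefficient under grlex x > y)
3*x^2*y - x*y^2 + 3*y^3 - 2*x - y

(a) deg p = 3. A generic line meets the curve in up to 3 points.
(b) From the axis intercepts and sections: it meets the x-axis at x = 0 (among the integer gridlines); it crosses the y-axis at the gridline y = 0.
(c) The integer polynomial consistent with all of this is the stated p.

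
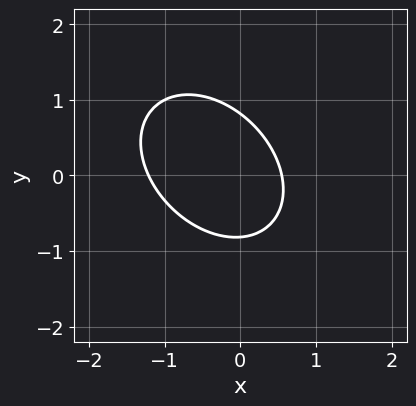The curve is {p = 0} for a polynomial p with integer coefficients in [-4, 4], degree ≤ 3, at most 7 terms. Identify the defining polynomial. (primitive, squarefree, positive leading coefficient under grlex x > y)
1. deg p = 2.
2. Matching integer coefficients to the picture gives p.

3*x^2 + 2*x*y + 3*y^2 + 2*x - 2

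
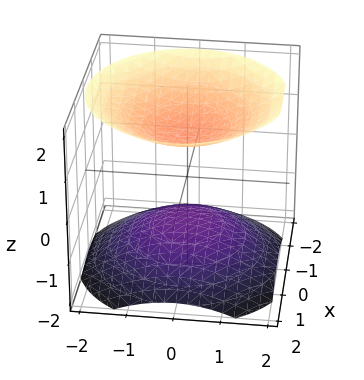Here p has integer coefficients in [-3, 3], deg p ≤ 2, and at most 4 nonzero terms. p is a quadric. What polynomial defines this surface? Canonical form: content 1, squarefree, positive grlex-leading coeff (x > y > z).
2*x^2 + 2*y^2 - 3*z^2 + 3

(a) I count 2 distinct pieces.
(b) deg p = 2.
(c) Symmetries: it's symmetric under z → −z, forcing even powers of z; rotational symmetry about the z-axis ⇒ p depends on x, y only through x² + y².
(d) From the visible intercepts: it misses every integer gridline on the x-axis; among the integer gridlines, it crosses the z-axis at z ∈ {-1, 1}; no y-intercept at any integer in the box.
(e) The integer polynomial consistent with all of this is the stated p.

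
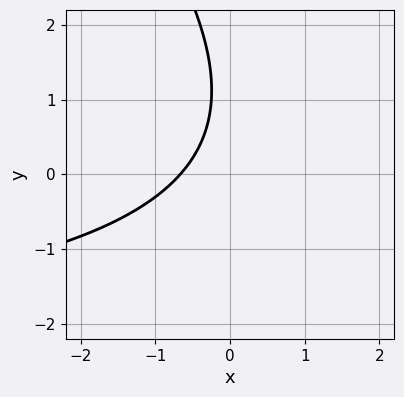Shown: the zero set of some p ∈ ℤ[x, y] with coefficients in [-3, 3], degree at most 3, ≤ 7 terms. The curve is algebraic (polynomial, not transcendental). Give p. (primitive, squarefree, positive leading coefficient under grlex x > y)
x*y + y^2 + 3*x - 2*y + 2

1. The degree is 2 — the shape is more complex than any degree-1 curve.
2. Reading off the gridlines: the curve avoids every integer y-axis point in the box.
3. Together with the visible shape, these determine p as stated.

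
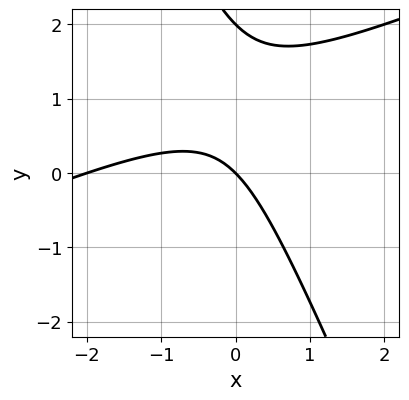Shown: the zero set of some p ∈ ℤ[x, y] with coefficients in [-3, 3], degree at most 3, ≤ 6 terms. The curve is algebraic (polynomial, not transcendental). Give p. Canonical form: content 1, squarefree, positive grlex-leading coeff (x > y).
x^2 - 2*x*y - y^2 + 2*x + 2*y

First, deg p = 2. The shape is more complex than any degree-1 curve.
Next, from the visible intercepts: among the integer gridlines, it crosses the y-axis at y ∈ {0, 2}; among the integer gridlines, it crosses the x-axis at x ∈ {-2, 0}.
Finally, together with the visible shape, these determine p as stated.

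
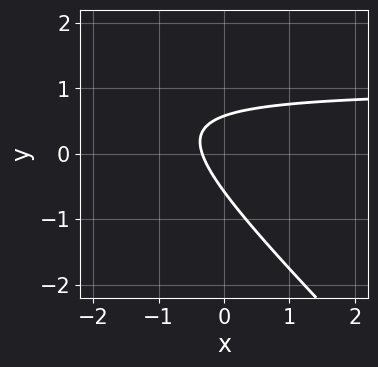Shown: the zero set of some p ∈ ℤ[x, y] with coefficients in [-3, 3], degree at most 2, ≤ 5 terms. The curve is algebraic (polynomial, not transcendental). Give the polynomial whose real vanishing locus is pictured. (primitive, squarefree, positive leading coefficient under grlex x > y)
Degree: the shape is more complex than any degree-1 curve, so deg p = 2.
The integer polynomial consistent with all of this is the stated p.

3*x*y + 3*y^2 - 3*x - 1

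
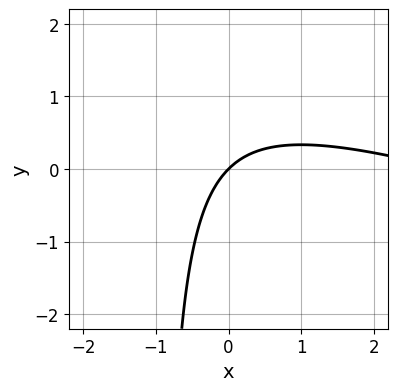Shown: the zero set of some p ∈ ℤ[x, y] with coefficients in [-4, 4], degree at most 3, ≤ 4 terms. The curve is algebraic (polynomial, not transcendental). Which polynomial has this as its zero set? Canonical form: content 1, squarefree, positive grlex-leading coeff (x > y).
First, deg p = 2. A generic line meets the curve in up to 2 points.
Then, observable constraints: it crosses the x-axis at the gridline x = 0; one y-axis crossing is at y = 0.
Finally, together with the visible shape, these determine p as stated.

x^2 + 3*x*y - 3*x + 3*y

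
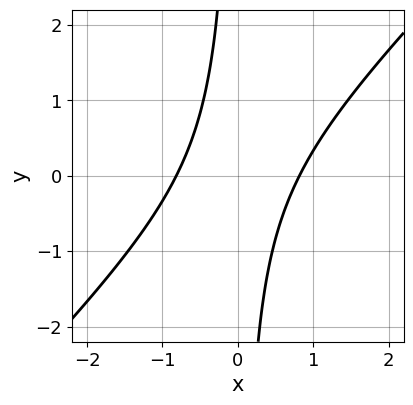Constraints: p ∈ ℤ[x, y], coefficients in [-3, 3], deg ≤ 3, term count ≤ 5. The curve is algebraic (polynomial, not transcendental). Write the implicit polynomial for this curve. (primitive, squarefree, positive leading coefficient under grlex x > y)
(a) The degree is 2 — no degree-1 curve has this shape.
(b) Observable constraints: it misses every integer gridline on the y-axis.
(c) These observations pin down the coefficients.

3*x^2 - 3*x*y - 2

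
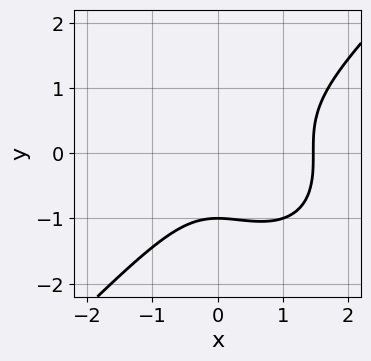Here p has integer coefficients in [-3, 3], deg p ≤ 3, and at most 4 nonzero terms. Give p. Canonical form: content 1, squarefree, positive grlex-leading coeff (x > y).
x^3 - y^3 - x^2 - 1

First, the degree is 3 — no degree-2 curve has this shape.
Next, from the visible intercepts: it meets the y-axis at y = -1 (among the integer gridlines).
Finally, solving for integer coefficients yields p as stated.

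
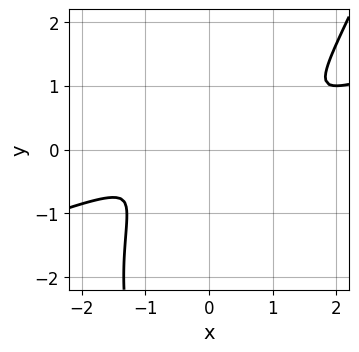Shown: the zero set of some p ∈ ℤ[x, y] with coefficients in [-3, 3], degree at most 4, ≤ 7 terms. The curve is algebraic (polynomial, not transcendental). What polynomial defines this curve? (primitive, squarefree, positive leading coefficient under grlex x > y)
Degree: a generic line meets the curve in up to 4 points, so deg p = 4.
Matching integer coefficients to the picture gives p.

x^4 - 3*x^3*y + x^2*y^2 + y^3 + 3*y^2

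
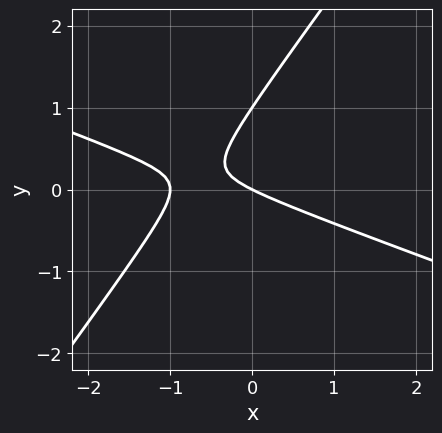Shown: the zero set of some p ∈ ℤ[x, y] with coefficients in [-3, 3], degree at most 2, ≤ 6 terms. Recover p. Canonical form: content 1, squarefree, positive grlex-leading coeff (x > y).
x^2 + 2*x*y - 2*y^2 + x + 2*y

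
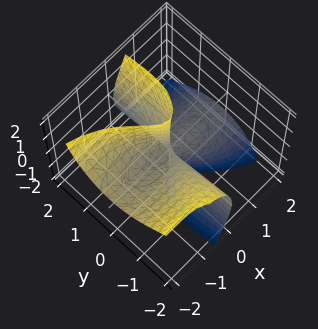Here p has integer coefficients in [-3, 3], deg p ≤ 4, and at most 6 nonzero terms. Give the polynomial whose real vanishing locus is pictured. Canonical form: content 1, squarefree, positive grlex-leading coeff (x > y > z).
First, the degree is 3 — a generic line meets the surface in up to 3 points.
Next, observable constraints: the visible z-axis segment lies entirely on the surface; the visible y-axis segment lies entirely on the surface; it crosses the x-axis at the gridline x = 0.
Finally, the integer polynomial consistent with all of this is the stated p.

x^3 + 3*x^2*z + 3*x*y^2 - y*z^2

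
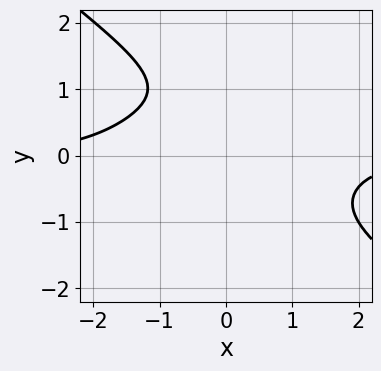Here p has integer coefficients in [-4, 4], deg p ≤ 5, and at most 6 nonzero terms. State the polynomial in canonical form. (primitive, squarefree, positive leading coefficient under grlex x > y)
The degree is 4 — the shape is more complex than any degree-3 curve.
Checking where it meets the axes: it misses every integer gridline on the y-axis; the curve avoids every integer x-axis point in the box.
Assembling these constraints gives the stated polynomial.

x^3*y + 2*y^4 + 2*x*y^2 - y^2 + 3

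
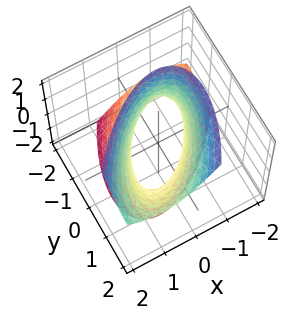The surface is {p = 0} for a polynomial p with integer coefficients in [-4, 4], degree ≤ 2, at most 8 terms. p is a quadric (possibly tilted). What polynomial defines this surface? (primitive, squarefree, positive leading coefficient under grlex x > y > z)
3*x^2 - 3*x*y + 2*y^2 - 2*y*z - z^2 - 2

First, the degree is 2 — no degree-1 surface has this shape.
Next, from the axis intercepts and sections: among the integer gridlines, it crosses the y-axis at y ∈ {-1, 1}; the surface avoids every integer z-axis point in the box.
Finally, together with the visible shape, these determine p as stated.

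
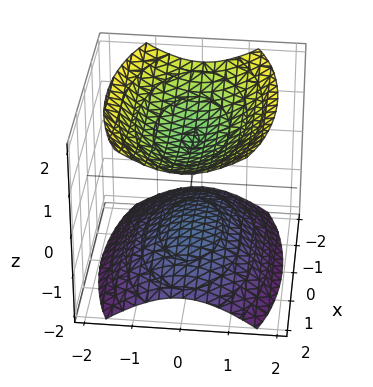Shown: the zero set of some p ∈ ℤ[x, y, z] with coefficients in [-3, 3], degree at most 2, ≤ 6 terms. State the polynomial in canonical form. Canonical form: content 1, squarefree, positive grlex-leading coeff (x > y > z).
x^2 + 3*y^2 - 3*z^2 + 3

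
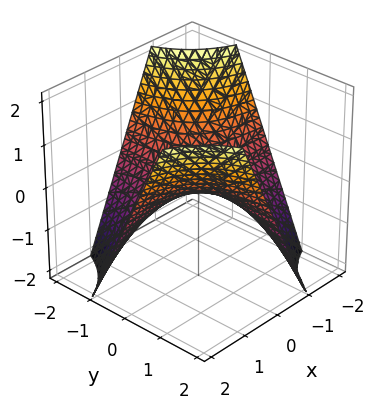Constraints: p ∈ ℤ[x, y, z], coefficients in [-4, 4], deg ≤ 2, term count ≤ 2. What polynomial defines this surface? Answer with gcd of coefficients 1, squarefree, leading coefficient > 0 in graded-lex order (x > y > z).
x*y - z

Degree: a hyperbolic paraboloid; a quadric, so deg p = 2.
Reading off the gridlines: the visible y-axis segment lies entirely on the surface; it crosses the z-axis at the gridline z = 0; the visible x-axis segment lies entirely on the surface.
Assembling these constraints gives the stated polynomial.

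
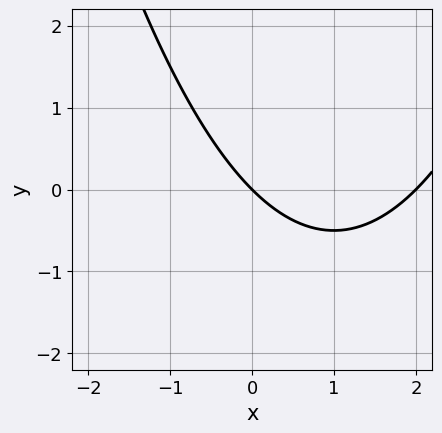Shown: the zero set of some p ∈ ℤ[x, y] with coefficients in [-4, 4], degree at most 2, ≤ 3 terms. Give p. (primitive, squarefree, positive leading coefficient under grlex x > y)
1. The degree is 2 — a generic line meets the curve in up to 2 points.
2. Observable constraints: the x-axis gridline crossings are at x ∈ {0, 2}; it meets the y-axis at y = 0 (among the integer gridlines).
3. Fitting integer coefficients to these (and the overall shape) gives p.

x^2 - 2*x - 2*y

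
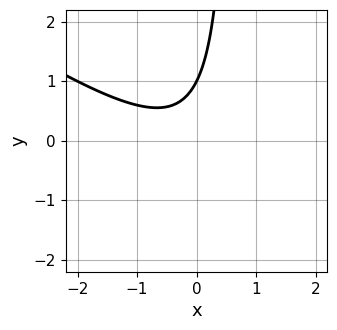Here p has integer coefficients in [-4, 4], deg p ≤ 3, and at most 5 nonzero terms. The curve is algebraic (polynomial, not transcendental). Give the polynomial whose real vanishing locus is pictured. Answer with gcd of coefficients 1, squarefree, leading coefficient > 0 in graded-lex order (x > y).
2*x^2 + 3*x*y + x - 2*y + 2

1. The degree is 2 — the shape is more complex than any degree-1 curve.
2. Reading off the gridlines: it meets the y-axis at y = 1 (among the integer gridlines); the curve avoids every integer x-axis point in the box.
3. Assembling these constraints gives the stated polynomial.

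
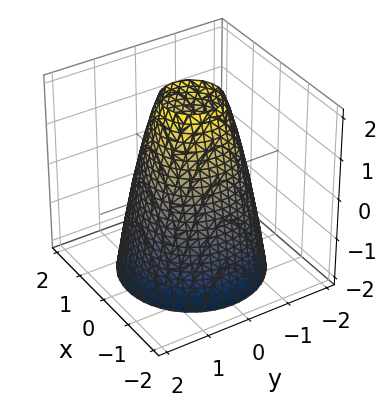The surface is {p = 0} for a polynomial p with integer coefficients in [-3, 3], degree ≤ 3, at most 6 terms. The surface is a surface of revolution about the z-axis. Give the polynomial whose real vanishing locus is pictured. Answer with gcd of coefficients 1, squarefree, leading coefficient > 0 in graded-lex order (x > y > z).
(a) deg p = 2. No degree-1 surface has this shape.
(b) Symmetries: rotational symmetry about the z-axis ⇒ p depends on x, y only through x² + y².
(c) Observable constraints: it misses every integer gridline on the z-axis; a circular section at z = 1 has radius exactly 1.
(d) The integer polynomial consistent with all of this is the stated p.

2*x^2 + 2*y^2 + z - 3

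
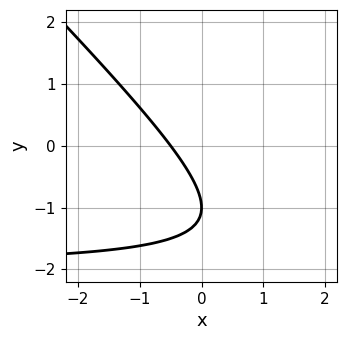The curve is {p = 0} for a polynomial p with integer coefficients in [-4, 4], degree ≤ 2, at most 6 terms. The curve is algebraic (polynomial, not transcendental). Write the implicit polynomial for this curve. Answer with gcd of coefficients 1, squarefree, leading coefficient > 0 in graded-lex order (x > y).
First, deg p = 2. No degree-1 curve has this shape.
Then, from the axis intercepts and sections: one y-axis crossing is at y = -1.
Finally, these observations pin down the coefficients.

x*y + y^2 + 2*x + 2*y + 1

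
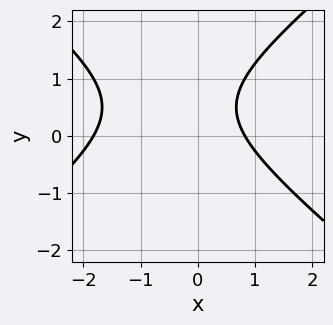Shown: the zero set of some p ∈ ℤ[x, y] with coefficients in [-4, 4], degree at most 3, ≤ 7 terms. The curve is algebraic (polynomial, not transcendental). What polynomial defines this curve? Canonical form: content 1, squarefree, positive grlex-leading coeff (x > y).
1. The degree is 2 — the shape is more complex than any degree-1 curve.
2. Against the integer gridlines: the curve avoids every integer y-axis point in the box.
3. Putting this together gives p.

2*x^2 - 3*y^2 + 2*x + 3*y - 3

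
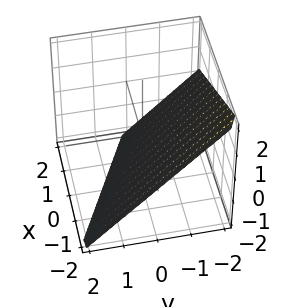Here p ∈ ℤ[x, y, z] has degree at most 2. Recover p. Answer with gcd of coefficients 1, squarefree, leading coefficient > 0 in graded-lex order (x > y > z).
(a) Degree: the surface is flat (a plane), so deg p = 1.
(b) Against the integer gridlines: it crosses the z-axis at the gridline z = -1; it crosses the y-axis at the gridline y = -1; one x-axis crossing is at x = -2.
(c) These observations pin down the coefficients.

x + 2*y + 2*z + 2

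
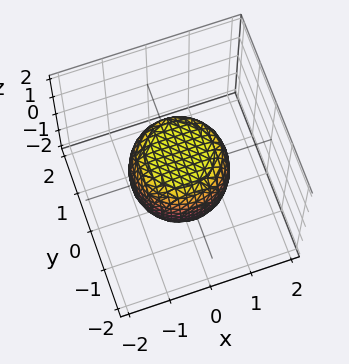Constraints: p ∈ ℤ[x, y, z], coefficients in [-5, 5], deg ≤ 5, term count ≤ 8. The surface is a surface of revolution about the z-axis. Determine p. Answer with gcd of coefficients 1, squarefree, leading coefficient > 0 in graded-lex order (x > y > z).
2*x^4 + 4*x^2*y^2 + 2*y^4 - x^2 - y^2 + 2*z^2 - 2

(a) deg p = 4. A generic line meets the surface in up to 4 points.
(b) Symmetries: rotational symmetry about the z-axis ⇒ p depends on x, y only through x² + y².
(c) Observable constraints: a circular section at z = 1 has radius between 0 and 1; among the integer gridlines, it crosses the z-axis at z ∈ {-1, 1}.
(d) These observations pin down the coefficients.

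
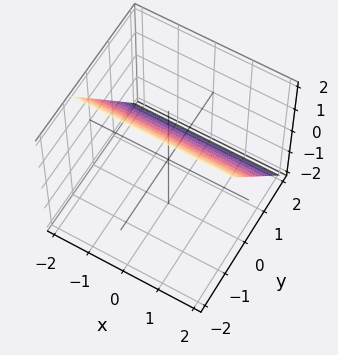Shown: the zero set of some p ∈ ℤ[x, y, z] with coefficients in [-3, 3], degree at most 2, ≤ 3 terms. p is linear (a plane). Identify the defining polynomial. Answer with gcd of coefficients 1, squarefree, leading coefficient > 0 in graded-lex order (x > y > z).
3*y + 2*z - 2

(a) deg p = 1. The surface is flat (a plane).
(b) Reading off the gridlines: one z-axis crossing is at z = 1; the surface avoids every integer x-axis point in the box.
(c) Assembling these constraints gives the stated polynomial.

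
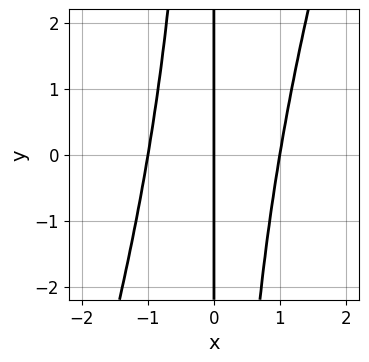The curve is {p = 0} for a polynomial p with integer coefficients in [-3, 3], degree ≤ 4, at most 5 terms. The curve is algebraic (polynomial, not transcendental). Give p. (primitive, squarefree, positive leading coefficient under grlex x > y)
3*x^3 - x^2*y - 3*x

The degree is 3 — a generic line meets the curve in up to 3 points.
Observable constraints: every point of the y-axis in the box is on the curve; among the integer gridlines, it crosses the x-axis at x ∈ {-1, 0, 1}.
Assembling these constraints gives the stated polynomial.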